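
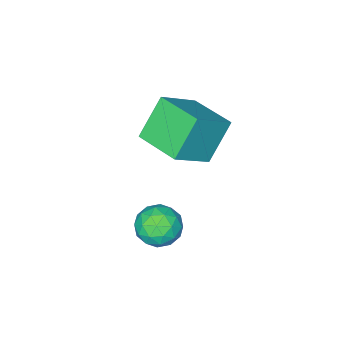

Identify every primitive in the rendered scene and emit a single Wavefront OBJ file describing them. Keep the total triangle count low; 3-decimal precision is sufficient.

v -1.436 -2.041 -3.357
v -2.655 -2.148 -1.725
v -1.456 0.026 -3.235
v -2.675 -0.082 -1.604
v 0.255 -2.098 -2.096
v -0.964 -2.206 -0.465
v 0.235 -0.032 -1.975
v -0.984 -0.139 -0.343
v 2.321 2.687 -3.146
v 3.097 2.639 -2.588
v 2.243 1.141 -3.172
v 3.019 1.093 -2.614
v 2.194 1.424 -2.26
v 2.243 2.38 -2.243
v 3.097 1.4 -3.517
v 3.146 2.356 -3.5
v 3.577 1.843 -2.817
v 3.018 1.858 -2.04
v 2.322 1.922 -3.72
v 1.763 1.937 -2.943
v 2.716 2.799 -2.864
v 2.624 0.981 -2.896
v 2.139 1.176 -2.687
v 2.595 1.148 -2.359
v 2.214 2.647 -2.662
v 2.67 2.618 -2.334
v 2.139 1.904 -2.141
v 2.67 1.162 -3.426
v 3.126 1.133 -3.098
v 2.745 2.632 -3.401
v 3.201 2.604 -3.073
v 3.201 1.876 -3.619
v 3.454 2.302 -2.671
v 3.408 1.394 -2.687
v 3.454 1.574 -3.217
v 3.483 2.136 -3.207
v 3.126 2.311 -2.214
v 3.08 1.402 -2.23
v 2.595 1.598 -2.022
v 2.623 2.159 -2.012
v 3.408 1.843 -2.349
v 2.26 2.378 -3.53
v 2.214 1.469 -3.546
v 2.717 1.621 -3.748
v 2.745 2.182 -3.738
v 1.932 2.386 -3.073
v 1.886 1.478 -3.089
v 1.857 1.644 -2.553
v 1.886 2.206 -2.543
v 1.932 1.937 -3.411
f 2 4 1
f 5 2 1
f 1 4 3
f 3 5 1
f 2 8 4
f 6 2 5
f 6 8 2
f 4 8 3
f 7 5 3
f 3 8 7
f 7 6 5
f 8 6 7
f 9 46 25
f 46 20 49
f 25 49 14
f 46 49 25
f 9 25 21
f 25 14 26
f 21 26 10
f 25 26 21
f 9 21 30
f 21 10 31
f 30 31 16
f 21 31 30
f 9 30 42
f 30 16 45
f 42 45 19
f 30 45 42
f 9 42 46
f 42 19 50
f 46 50 20
f 42 50 46
f 10 26 37
f 26 14 40
f 37 40 18
f 26 40 37
f 14 49 27
f 49 20 48
f 27 48 13
f 49 48 27
f 20 50 47
f 50 19 43
f 47 43 11
f 50 43 47
f 19 45 44
f 45 16 32
f 44 32 15
f 45 32 44
f 16 31 36
f 31 10 33
f 36 33 17
f 31 33 36
f 12 38 24
f 38 18 39
f 24 39 13
f 38 39 24
f 12 24 22
f 24 13 23
f 22 23 11
f 24 23 22
f 12 22 29
f 22 11 28
f 29 28 15
f 22 28 29
f 12 29 34
f 29 15 35
f 34 35 17
f 29 35 34
f 12 34 38
f 34 17 41
f 38 41 18
f 34 41 38
f 13 39 27
f 39 18 40
f 27 40 14
f 39 40 27
f 11 23 47
f 23 13 48
f 47 48 20
f 23 48 47
f 15 28 44
f 28 11 43
f 44 43 19
f 28 43 44
f 17 35 36
f 35 15 32
f 36 32 16
f 35 32 36
f 18 41 37
f 41 17 33
f 37 33 10
f 41 33 37



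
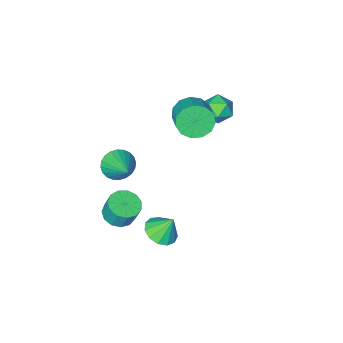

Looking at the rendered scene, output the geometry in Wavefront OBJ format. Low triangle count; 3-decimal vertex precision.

v -1.351 -1.339 3.317
v -0.904 -1.047 2.413
v -0.282 0.311 3.16
v -0.729 0.019 4.063
v -1.443 -0.803 2.418
v -0.821 0.555 3.165
v -1.953 -0.729 2.709
v -1.331 0.629 3.456
v -2.272 -0.849 3.193
v -1.65 0.509 3.94
v -2.298 -1.125 3.716
v -1.676 0.233 4.463
v -2.024 -1.468 4.112
v -1.402 -0.11 4.859
v -1.536 -1.771 4.256
v -0.914 -0.413 5.003
v -0.99 -1.936 4.101
v -0.367 -0.578 4.848
v -0.558 -1.912 3.697
v 0.064 -0.554 4.444
v -0.378 -1.706 3.173
v 0.244 -0.348 3.92
v -0.507 -1.383 2.694
v 0.115 -0.025 3.441
v 3.184 -1.227 1.382
v 3.973 -1.089 0.871
v 3.556 0.407 2.398
v 3.722 -0.906 0.668
v 3.39 -0.772 0.574
v 3.026 -0.707 0.603
v 2.686 -0.722 0.751
v 2.422 -0.813 0.994
v 2.274 -0.967 1.297
v 2.265 -1.161 1.613
v 2.395 -1.365 1.893
v 2.646 -1.548 2.096
v 2.978 -1.682 2.19
v 3.342 -1.747 2.162
v 3.682 -1.733 2.014
v 3.946 -1.642 1.77
v 4.094 -1.487 1.468
v 4.103 -1.294 1.152
v 2.24 1.419 -2.66
v 2.886 2.155 -2.685
v 1.76 1.881 -1.44
v 2.43 2.34 -2.934
v 1.913 2.233 -3.097
v 1.5 1.868 -3.121
v 1.322 1.36 -2.998
v 1.435 0.87 -2.769
v 1.804 0.555 -2.504
v 2.311 0.514 -2.29
v 2.795 0.761 -2.193
v 3.103 1.216 -2.244
v 3.137 1.736 -2.427
v -2.633 -0.747 2.232
v -2.039 -1.269 2.77
v -3.821 -1.171 3.13
v -3.227 -1.693 3.668
v -3.171 -0.738 3.683
v -2.438 -0.476 3.128
v -3.422 -1.964 2.772
v -2.689 -1.702 2.217
v -2.527 -2.021 3.104
v -2.372 -1.263 3.667
v -3.488 -1.177 2.233
v -3.333 -0.419 2.796
v 3.978 0.09 -1.261
v 4.755 -0.325 -1.031
v 4.639 0.136 0.19
v 3.862 0.55 -0.039
v 4.884 0.144 -1.195
v 4.768 0.604 0.026
v 4.725 0.595 -1.38
v 4.61 1.055 -0.159
v 4.329 0.886 -1.527
v 4.214 1.346 -0.306
v 3.822 0.924 -1.59
v 3.706 1.384 -0.369
v 3.364 0.697 -1.547
v 3.248 1.158 -0.326
v 3.101 0.278 -1.414
v 2.985 0.738 -0.193
v 3.116 -0.201 -1.232
v 3.001 0.259 -0.011
v 3.405 -0.588 -1.059
v 3.29 -0.128 0.162
v 3.876 -0.759 -0.95
v 3.76 -0.299 0.271
v 4.379 -0.661 -0.94
v 4.264 -0.201 0.282
f 2 1 5
f 2 5 3
f 3 5 6
f 3 6 4
f 5 1 7
f 5 7 6
f 6 7 8
f 6 8 4
f 7 1 9
f 7 9 8
f 8 9 10
f 8 10 4
f 9 1 11
f 9 11 10
f 10 11 12
f 10 12 4
f 11 1 13
f 11 13 12
f 12 13 14
f 12 14 4
f 13 1 15
f 13 15 14
f 14 15 16
f 14 16 4
f 15 1 17
f 15 17 16
f 16 17 18
f 16 18 4
f 17 1 19
f 17 19 18
f 18 19 20
f 18 20 4
f 19 1 21
f 19 21 20
f 20 21 22
f 20 22 4
f 21 1 23
f 21 23 22
f 22 23 24
f 22 24 4
f 23 1 2
f 23 2 24
f 24 2 3
f 24 3 4
f 26 25 28
f 26 28 27
f 28 25 29
f 28 29 27
f 29 25 30
f 29 30 27
f 30 25 31
f 30 31 27
f 31 25 32
f 31 32 27
f 32 25 33
f 32 33 27
f 33 25 34
f 33 34 27
f 34 25 35
f 34 35 27
f 35 25 36
f 35 36 27
f 36 25 37
f 36 37 27
f 37 25 38
f 37 38 27
f 38 25 39
f 38 39 27
f 39 25 40
f 39 40 27
f 40 25 41
f 40 41 27
f 41 25 42
f 41 42 27
f 42 25 26
f 42 26 27
f 44 43 46
f 44 46 45
f 46 43 47
f 46 47 45
f 47 43 48
f 47 48 45
f 48 43 49
f 48 49 45
f 49 43 50
f 49 50 45
f 50 43 51
f 50 51 45
f 51 43 52
f 51 52 45
f 52 43 53
f 52 53 45
f 53 43 54
f 53 54 45
f 54 43 55
f 54 55 45
f 55 43 44
f 55 44 45
f 56 67 61
f 56 61 57
f 56 57 63
f 56 63 66
f 56 66 67
f 57 61 65
f 61 67 60
f 67 66 58
f 66 63 62
f 63 57 64
f 59 65 60
f 59 60 58
f 59 58 62
f 59 62 64
f 59 64 65
f 60 65 61
f 58 60 67
f 62 58 66
f 64 62 63
f 65 64 57
f 69 68 72
f 69 72 70
f 70 72 73
f 70 73 71
f 72 68 74
f 72 74 73
f 73 74 75
f 73 75 71
f 74 68 76
f 74 76 75
f 75 76 77
f 75 77 71
f 76 68 78
f 76 78 77
f 77 78 79
f 77 79 71
f 78 68 80
f 78 80 79
f 79 80 81
f 79 81 71
f 80 68 82
f 80 82 81
f 81 82 83
f 81 83 71
f 82 68 84
f 82 84 83
f 83 84 85
f 83 85 71
f 84 68 86
f 84 86 85
f 85 86 87
f 85 87 71
f 86 68 88
f 86 88 87
f 87 88 89
f 87 89 71
f 88 68 90
f 88 90 89
f 89 90 91
f 89 91 71
f 90 68 69
f 90 69 91
f 91 69 70
f 91 70 71



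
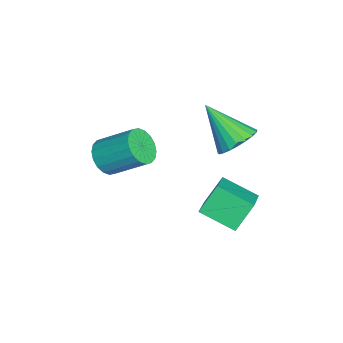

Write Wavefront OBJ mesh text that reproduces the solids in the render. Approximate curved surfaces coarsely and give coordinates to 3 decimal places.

v -0.784 0.256 1.102
v -0.226 -0.411 0.802
v -1.536 -1.036 2.578
v -0.009 -0.238 1.065
v 0.074 0.021 1.334
v 0.009 0.321 1.563
v -0.193 0.609 1.712
v -0.498 0.836 1.756
v -0.852 0.963 1.687
v -1.195 0.968 1.517
v -1.466 0.849 1.275
v -1.62 0.628 1.003
v -1.629 0.343 0.748
v -1.492 0.042 0.555
v -1.233 -0.221 0.456
v -0.896 -0.402 0.469
v -0.54 -0.469 0.592
v 1.633 1.186 0.126
v 1.206 -0.176 0.73
v 3.162 1.091 0.993
v 2.735 -0.271 1.597
v 2.185 0.551 -0.917
v 1.758 -0.811 -0.313
v 3.714 0.456 -0.05
v 3.287 -0.906 0.554
v 0.941 -4.522 1.354
v 1.269 -5.01 1.925
v 1.566 -3.627 2.937
v 1.239 -3.138 2.366
v 1.557 -4.922 1.72
v 1.854 -3.538 2.732
v 1.723 -4.754 1.441
v 2.021 -3.37 2.453
v 1.734 -4.54 1.146
v 2.032 -3.156 2.158
v 1.588 -4.323 0.891
v 1.886 -2.939 1.903
v 1.314 -4.145 0.729
v 1.612 -2.761 1.741
v 0.966 -4.042 0.69
v 1.264 -2.658 1.702
v 0.614 -4.033 0.783
v 0.911 -2.65 1.795
v 0.326 -4.122 0.988
v 0.623 -2.738 2
v 0.159 -4.29 1.267
v 0.457 -2.906 2.279
v 0.148 -4.504 1.562
v 0.446 -3.12 2.574
v 0.294 -4.721 1.817
v 0.592 -3.337 2.829
v 0.568 -4.899 1.979
v 0.866 -3.515 2.991
v 0.916 -5.002 2.018
v 1.214 -3.618 3.03
f 2 1 4
f 2 4 3
f 4 1 5
f 4 5 3
f 5 1 6
f 5 6 3
f 6 1 7
f 6 7 3
f 7 1 8
f 7 8 3
f 8 1 9
f 8 9 3
f 9 1 10
f 9 10 3
f 10 1 11
f 10 11 3
f 11 1 12
f 11 12 3
f 12 1 13
f 12 13 3
f 13 1 14
f 13 14 3
f 14 1 15
f 14 15 3
f 15 1 16
f 15 16 3
f 16 1 17
f 16 17 3
f 17 1 2
f 17 2 3
f 19 21 18
f 22 19 18
f 18 21 20
f 20 22 18
f 19 25 21
f 23 19 22
f 23 25 19
f 21 25 20
f 24 22 20
f 20 25 24
f 24 23 22
f 25 23 24
f 27 26 30
f 27 30 28
f 28 30 31
f 28 31 29
f 30 26 32
f 30 32 31
f 31 32 33
f 31 33 29
f 32 26 34
f 32 34 33
f 33 34 35
f 33 35 29
f 34 26 36
f 34 36 35
f 35 36 37
f 35 37 29
f 36 26 38
f 36 38 37
f 37 38 39
f 37 39 29
f 38 26 40
f 38 40 39
f 39 40 41
f 39 41 29
f 40 26 42
f 40 42 41
f 41 42 43
f 41 43 29
f 42 26 44
f 42 44 43
f 43 44 45
f 43 45 29
f 44 26 46
f 44 46 45
f 45 46 47
f 45 47 29
f 46 26 48
f 46 48 47
f 47 48 49
f 47 49 29
f 48 26 50
f 48 50 49
f 49 50 51
f 49 51 29
f 50 26 52
f 50 52 51
f 51 52 53
f 51 53 29
f 52 26 54
f 52 54 53
f 53 54 55
f 53 55 29
f 54 26 27
f 54 27 55
f 55 27 28
f 55 28 29



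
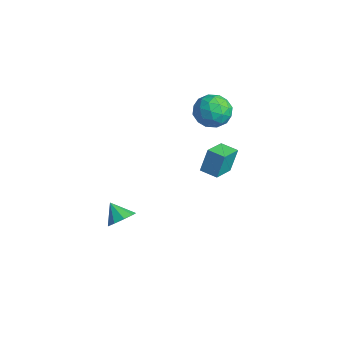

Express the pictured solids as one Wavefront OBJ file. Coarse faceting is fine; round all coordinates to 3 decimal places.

v -1.377 3.601 4.009
v -1.083 4.055 3.132
v -1.097 2.105 3.328
v -0.803 2.559 2.451
v -0.217 2.64 3.294
v -0.39 3.564 3.715
v -1.79 2.596 2.745
v -1.963 3.52 3.166
v -1.339 3.434 2.351
v -0.366 3.461 2.69
v -1.814 2.699 3.77
v -0.841 2.726 4.109
v -1.254 3.959 3.631
v -0.926 2.201 2.829
v -0.581 2.248 3.325
v -0.408 2.515 2.81
v -0.847 3.671 3.973
v -0.674 3.938 3.458
v -0.165 3.106 3.553
v -1.506 2.222 3.002
v -1.333 2.489 2.487
v -1.772 3.645 3.65
v -1.599 3.912 3.135
v -2.015 3.054 2.907
v -1.232 3.861 2.656
v -1.068 2.982 2.255
v -1.648 3.004 2.428
v -1.749 3.547 2.675
v -0.66 3.877 2.855
v -0.496 2.998 2.455
v -0.151 3.045 2.951
v -0.253 3.589 3.198
v -0.811 3.512 2.396
v -1.684 3.162 4.005
v -1.52 2.283 3.605
v -1.927 2.571 3.262
v -2.029 3.115 3.509
v -1.112 3.178 4.205
v -0.948 2.299 3.804
v -0.431 2.613 3.785
v -0.532 3.156 4.032
v -1.369 2.648 4.064
v 2.027 1.412 2.16
v 1.976 1.835 3.398
v 2.809 1.862 2.038
v 2.757 2.285 3.277
v 2.723 0.315 2.563
v 2.671 0.738 3.802
v 3.504 0.765 2.442
v 3.453 1.188 3.68
v 1.336 -3.04 -0.719
v 1.744 -2.66 -0.203
v 0.564 -3.24 0.039
v 1.42 -2.335 -0.448
v 1.057 -2.341 -0.82
v 0.824 -2.674 -1.144
v 0.831 -3.178 -1.27
v 1.074 -3.618 -1.137
v 1.44 -3.788 -0.809
v 1.757 -3.608 -0.439
v 1.877 -3.162 -0.199
f 1 38 17
f 38 12 41
f 17 41 6
f 38 41 17
f 1 17 13
f 17 6 18
f 13 18 2
f 17 18 13
f 1 13 22
f 13 2 23
f 22 23 8
f 13 23 22
f 1 22 34
f 22 8 37
f 34 37 11
f 22 37 34
f 1 34 38
f 34 11 42
f 38 42 12
f 34 42 38
f 2 18 29
f 18 6 32
f 29 32 10
f 18 32 29
f 6 41 19
f 41 12 40
f 19 40 5
f 41 40 19
f 12 42 39
f 42 11 35
f 39 35 3
f 42 35 39
f 11 37 36
f 37 8 24
f 36 24 7
f 37 24 36
f 8 23 28
f 23 2 25
f 28 25 9
f 23 25 28
f 4 30 16
f 30 10 31
f 16 31 5
f 30 31 16
f 4 16 14
f 16 5 15
f 14 15 3
f 16 15 14
f 4 14 21
f 14 3 20
f 21 20 7
f 14 20 21
f 4 21 26
f 21 7 27
f 26 27 9
f 21 27 26
f 4 26 30
f 26 9 33
f 30 33 10
f 26 33 30
f 5 31 19
f 31 10 32
f 19 32 6
f 31 32 19
f 3 15 39
f 15 5 40
f 39 40 12
f 15 40 39
f 7 20 36
f 20 3 35
f 36 35 11
f 20 35 36
f 9 27 28
f 27 7 24
f 28 24 8
f 27 24 28
f 10 33 29
f 33 9 25
f 29 25 2
f 33 25 29
f 44 46 43
f 47 44 43
f 43 46 45
f 45 47 43
f 44 50 46
f 48 44 47
f 48 50 44
f 46 50 45
f 49 47 45
f 45 50 49
f 49 48 47
f 50 48 49
f 52 51 54
f 52 54 53
f 54 51 55
f 54 55 53
f 55 51 56
f 55 56 53
f 56 51 57
f 56 57 53
f 57 51 58
f 57 58 53
f 58 51 59
f 58 59 53
f 59 51 60
f 59 60 53
f 60 51 61
f 60 61 53
f 61 51 52
f 61 52 53



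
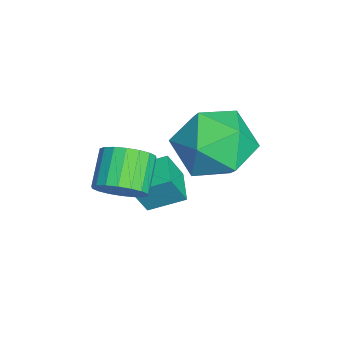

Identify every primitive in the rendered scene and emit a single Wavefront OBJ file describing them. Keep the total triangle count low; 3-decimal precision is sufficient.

v -0.613 -0.23 0.132
v -0.421 -0.615 1.023
v -0.611 0.725 0.543
v -0.419 0.34 1.435
v 0.299 -0.16 -0.035
v 0.491 -0.545 0.857
v 0.301 0.795 0.377
v 0.493 0.41 1.268
v 1.098 -0.798 1.464
v 1.442 -0.285 1.773
v 0.565 -0.09 2.425
v 0.222 -0.602 2.116
v 1.301 -0.142 1.54
v 0.424 0.053 2.192
v 1.12 -0.129 1.293
v 0.243 0.066 1.945
v 0.934 -0.249 1.079
v 0.057 -0.054 1.731
v 0.781 -0.477 0.942
v -0.095 -0.282 1.594
v 0.691 -0.768 0.908
v -0.186 -0.573 1.56
v 0.682 -1.066 0.984
v -0.195 -0.871 1.636
v 0.755 -1.31 1.155
v -0.122 -1.115 1.807
v 0.896 -1.453 1.388
v 0.019 -1.258 2.04
v 1.077 -1.466 1.635
v 0.2 -1.271 2.287
v 1.263 -1.346 1.849
v 0.386 -1.151 2.501
v 1.415 -1.118 1.986
v 0.539 -0.923 2.638
v 1.506 -0.827 2.02
v 0.629 -0.632 2.672
v 1.515 -0.529 1.944
v 0.638 -0.334 2.596
v -0.676 2.009 2.915
v 0.021 2.534 2.173
v 0.019 0.366 2.407
v 0.716 0.891 1.665
v 0.883 1.013 2.792
v 0.454 2.028 3.106
v -0.414 0.872 1.474
v -0.843 1.887 1.788
v 0.183 1.831 1.282
v 0.985 1.918 2.096
v -0.945 0.982 2.484
v -0.143 1.069 3.298
f 2 4 1
f 5 2 1
f 1 4 3
f 3 5 1
f 2 8 4
f 6 2 5
f 6 8 2
f 4 8 3
f 7 5 3
f 3 8 7
f 7 6 5
f 8 6 7
f 10 9 13
f 10 13 11
f 11 13 14
f 11 14 12
f 13 9 15
f 13 15 14
f 14 15 16
f 14 16 12
f 15 9 17
f 15 17 16
f 16 17 18
f 16 18 12
f 17 9 19
f 17 19 18
f 18 19 20
f 18 20 12
f 19 9 21
f 19 21 20
f 20 21 22
f 20 22 12
f 21 9 23
f 21 23 22
f 22 23 24
f 22 24 12
f 23 9 25
f 23 25 24
f 24 25 26
f 24 26 12
f 25 9 27
f 25 27 26
f 26 27 28
f 26 28 12
f 27 9 29
f 27 29 28
f 28 29 30
f 28 30 12
f 29 9 31
f 29 31 30
f 30 31 32
f 30 32 12
f 31 9 33
f 31 33 32
f 32 33 34
f 32 34 12
f 33 9 35
f 33 35 34
f 34 35 36
f 34 36 12
f 35 9 37
f 35 37 36
f 36 37 38
f 36 38 12
f 37 9 10
f 37 10 38
f 38 10 11
f 38 11 12
f 39 50 44
f 39 44 40
f 39 40 46
f 39 46 49
f 39 49 50
f 40 44 48
f 44 50 43
f 50 49 41
f 49 46 45
f 46 40 47
f 42 48 43
f 42 43 41
f 42 41 45
f 42 45 47
f 42 47 48
f 43 48 44
f 41 43 50
f 45 41 49
f 47 45 46
f 48 47 40



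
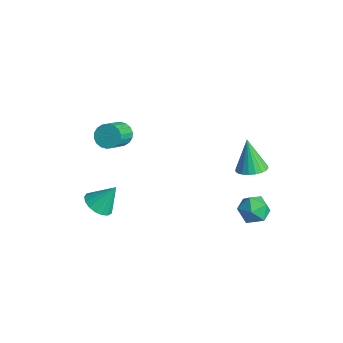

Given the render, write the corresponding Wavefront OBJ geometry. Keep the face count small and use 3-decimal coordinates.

v -0.715 -1.746 3.169
v -0.209 -1.804 2.765
v 0.38 -2.793 3.647
v -0.125 -2.734 4.051
v -0.124 -1.594 2.944
v 0.465 -2.583 3.826
v -0.156 -1.413 3.168
v 0.433 -2.402 4.05
v -0.299 -1.299 3.392
v 0.291 -2.288 4.274
v -0.524 -1.273 3.572
v 0.066 -2.261 4.454
v -0.786 -1.34 3.672
v -0.197 -2.329 4.554
v -1.035 -1.488 3.673
v -0.446 -2.477 4.554
v -1.22 -1.687 3.573
v -0.631 -2.676 4.455
v -1.305 -1.897 3.394
v -0.716 -2.886 4.276
v -1.273 -2.078 3.17
v -0.684 -3.067 4.052
v -1.131 -2.192 2.946
v -0.541 -3.181 3.828
v -0.906 -2.219 2.766
v -0.316 -3.207 3.648
v -0.643 -2.151 2.666
v -0.054 -3.14 3.548
v -0.394 -2.003 2.666
v 0.195 -2.992 3.547
v -1.515 -2.494 -2.51
v -0.751 -2.467 -2.745
v -1.185 -1.706 -1.35
v -0.908 -2.159 -2.91
v -1.205 -1.928 -2.983
v -1.572 -1.827 -2.947
v -1.927 -1.878 -2.811
v -2.187 -2.07 -2.606
v -2.293 -2.36 -2.379
v -2.221 -2.68 -2.182
v -1.987 -2.958 -2.06
v -1.645 -3.129 -2.041
v -1.274 -3.155 -2.129
v -0.957 -3.029 -2.305
v -0.769 -2.781 -2.527
v 2.536 3.621 -2.795
v 3.317 3.873 -2.531
v 2.683 2.427 -2.089
v 3.464 2.679 -1.825
v 2.759 3.079 -1.529
v 2.668 3.816 -1.966
v 3.332 2.484 -2.654
v 3.241 3.221 -3.091
v 3.809 3.171 -2.444
v 3.455 3.538 -1.749
v 2.545 2.762 -2.871
v 2.191 3.129 -2.176
v 2.983 2.97 0.968
v 3.615 3.326 1.196
v 2.317 3.15 2.532
v 3.438 3.566 1.093
v 3.182 3.704 0.968
v 2.892 3.715 0.844
v 2.617 3.597 0.74
v 2.406 3.371 0.676
v 2.295 3.075 0.663
v 2.302 2.762 0.702
v 2.427 2.484 0.787
v 2.649 2.291 0.903
v 2.928 2.215 1.031
v 3.216 2.27 1.147
v 3.465 2.446 1.233
v 3.63 2.712 1.272
v 3.683 3.023 1.259
f 2 1 5
f 2 5 3
f 3 5 6
f 3 6 4
f 5 1 7
f 5 7 6
f 6 7 8
f 6 8 4
f 7 1 9
f 7 9 8
f 8 9 10
f 8 10 4
f 9 1 11
f 9 11 10
f 10 11 12
f 10 12 4
f 11 1 13
f 11 13 12
f 12 13 14
f 12 14 4
f 13 1 15
f 13 15 14
f 14 15 16
f 14 16 4
f 15 1 17
f 15 17 16
f 16 17 18
f 16 18 4
f 17 1 19
f 17 19 18
f 18 19 20
f 18 20 4
f 19 1 21
f 19 21 20
f 20 21 22
f 20 22 4
f 21 1 23
f 21 23 22
f 22 23 24
f 22 24 4
f 23 1 25
f 23 25 24
f 24 25 26
f 24 26 4
f 25 1 27
f 25 27 26
f 26 27 28
f 26 28 4
f 27 1 29
f 27 29 28
f 28 29 30
f 28 30 4
f 29 1 2
f 29 2 30
f 30 2 3
f 30 3 4
f 32 31 34
f 32 34 33
f 34 31 35
f 34 35 33
f 35 31 36
f 35 36 33
f 36 31 37
f 36 37 33
f 37 31 38
f 37 38 33
f 38 31 39
f 38 39 33
f 39 31 40
f 39 40 33
f 40 31 41
f 40 41 33
f 41 31 42
f 41 42 33
f 42 31 43
f 42 43 33
f 43 31 44
f 43 44 33
f 44 31 45
f 44 45 33
f 45 31 32
f 45 32 33
f 46 57 51
f 46 51 47
f 46 47 53
f 46 53 56
f 46 56 57
f 47 51 55
f 51 57 50
f 57 56 48
f 56 53 52
f 53 47 54
f 49 55 50
f 49 50 48
f 49 48 52
f 49 52 54
f 49 54 55
f 50 55 51
f 48 50 57
f 52 48 56
f 54 52 53
f 55 54 47
f 59 58 61
f 59 61 60
f 61 58 62
f 61 62 60
f 62 58 63
f 62 63 60
f 63 58 64
f 63 64 60
f 64 58 65
f 64 65 60
f 65 58 66
f 65 66 60
f 66 58 67
f 66 67 60
f 67 58 68
f 67 68 60
f 68 58 69
f 68 69 60
f 69 58 70
f 69 70 60
f 70 58 71
f 70 71 60
f 71 58 72
f 71 72 60
f 72 58 73
f 72 73 60
f 73 58 74
f 73 74 60
f 74 58 59
f 74 59 60



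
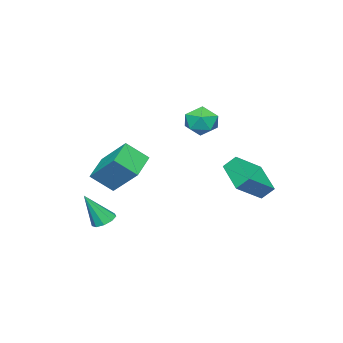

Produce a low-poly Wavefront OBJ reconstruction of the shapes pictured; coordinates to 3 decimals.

v -1.631 -0.189 2.524
v -0.717 -0.58 2.624
v -2.063 -1.44 1.596
v -1.149 -1.831 1.696
v -1.768 -1.799 2.48
v -1.501 -1.026 3.053
v -1.279 -0.994 1.167
v -1.012 -0.221 1.74
v -0.5 -1.077 1.786
v -0.802 -1.575 2.597
v -1.978 -0.445 1.623
v -2.28 -0.943 2.434
v 3.627 -3.239 -3.525
v 4.26 -3.236 -3.773
v 4.293 -3.921 -1.835
v 4.166 -2.827 -3.571
v 3.82 -2.612 -3.348
v 3.383 -2.69 -3.207
v 3.061 -3.025 -3.216
v 3.004 -3.461 -3.369
v 3.238 -3.793 -3.595
v 3.655 -3.866 -3.788
v 4.059 -3.646 -3.859
v -2.654 0.924 -1.612
v -1.166 0.415 -0.601
v -2.916 1.504 -0.933
v -1.428 0.994 0.078
v -1.572 2.406 -2.458
v -0.084 1.896 -1.447
v -1.834 2.985 -1.779
v -0.346 2.476 -0.768
v 1.298 -5.131 -0.532
v 1.462 -3.522 0.915
v 0.637 -4.194 -1.499
v 0.801 -2.585 -0.053
v 2.819 -4.715 -1.167
v 2.983 -3.106 0.279
v 2.158 -3.778 -2.135
v 2.322 -2.169 -0.688
f 1 12 6
f 1 6 2
f 1 2 8
f 1 8 11
f 1 11 12
f 2 6 10
f 6 12 5
f 12 11 3
f 11 8 7
f 8 2 9
f 4 10 5
f 4 5 3
f 4 3 7
f 4 7 9
f 4 9 10
f 5 10 6
f 3 5 12
f 7 3 11
f 9 7 8
f 10 9 2
f 14 13 16
f 14 16 15
f 16 13 17
f 16 17 15
f 17 13 18
f 17 18 15
f 18 13 19
f 18 19 15
f 19 13 20
f 19 20 15
f 20 13 21
f 20 21 15
f 21 13 22
f 21 22 15
f 22 13 23
f 22 23 15
f 23 13 14
f 23 14 15
f 25 27 24
f 28 25 24
f 24 27 26
f 26 28 24
f 25 31 27
f 29 25 28
f 29 31 25
f 27 31 26
f 30 28 26
f 26 31 30
f 30 29 28
f 31 29 30
f 33 35 32
f 36 33 32
f 32 35 34
f 34 36 32
f 33 39 35
f 37 33 36
f 37 39 33
f 35 39 34
f 38 36 34
f 34 39 38
f 38 37 36
f 39 37 38



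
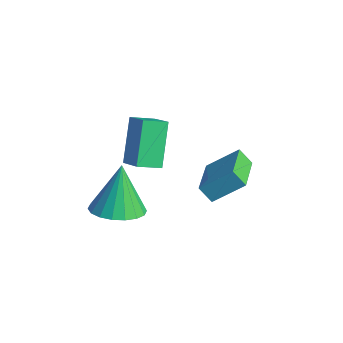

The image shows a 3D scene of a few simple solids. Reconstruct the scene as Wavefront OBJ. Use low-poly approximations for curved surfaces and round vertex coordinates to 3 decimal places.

v -3.991 1.554 2.74
v -4.242 0.652 3.061
v -2.915 1.479 3.371
v -3.166 0.577 3.692
v -3.114 0.743 1.148
v -3.365 -0.159 1.469
v -2.038 0.668 1.779
v -2.289 -0.234 2.1
v -1.614 1.947 0.324
v -0.989 2.987 1.272
v -3.082 3.22 -0.106
v -2.458 4.26 0.843
v -1.182 2.24 -0.283
v -0.558 3.28 0.666
v -2.651 3.513 -0.712
v -2.026 4.553 0.236
v -3.357 -0.454 -1.135
v -2.354 -0.707 -0.825
v -3.843 0.054 0.855
v -2.317 -0.24 -0.935
v -2.487 0.184 -1.085
v -2.828 0.482 -1.244
v -3.275 0.594 -1.382
v -3.738 0.499 -1.471
v -4.125 0.215 -1.493
v -4.36 -0.201 -1.445
v -4.396 -0.667 -1.334
v -4.227 -1.092 -1.185
v -3.885 -1.389 -1.025
v -3.439 -1.502 -0.887
v -2.976 -1.407 -0.798
v -2.589 -1.123 -0.776
f 2 4 1
f 5 2 1
f 1 4 3
f 3 5 1
f 2 8 4
f 6 2 5
f 6 8 2
f 4 8 3
f 7 5 3
f 3 8 7
f 7 6 5
f 8 6 7
f 10 12 9
f 13 10 9
f 9 12 11
f 11 13 9
f 10 16 12
f 14 10 13
f 14 16 10
f 12 16 11
f 15 13 11
f 11 16 15
f 15 14 13
f 16 14 15
f 18 17 20
f 18 20 19
f 20 17 21
f 20 21 19
f 21 17 22
f 21 22 19
f 22 17 23
f 22 23 19
f 23 17 24
f 23 24 19
f 24 17 25
f 24 25 19
f 25 17 26
f 25 26 19
f 26 17 27
f 26 27 19
f 27 17 28
f 27 28 19
f 28 17 29
f 28 29 19
f 29 17 30
f 29 30 19
f 30 17 31
f 30 31 19
f 31 17 32
f 31 32 19
f 32 17 18
f 32 18 19



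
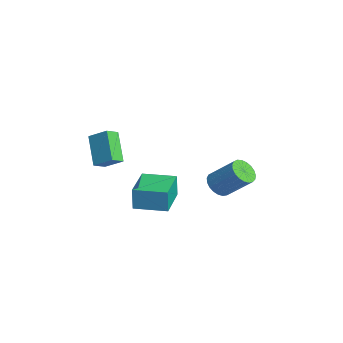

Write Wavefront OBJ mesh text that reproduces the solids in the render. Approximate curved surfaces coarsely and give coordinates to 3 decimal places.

v -2.396 2.483 -2.841
v -1.868 2.787 -3.435
v -0.897 3.88 -2.012
v -1.424 3.577 -1.419
v -2.129 3.025 -3.439
v -1.158 4.118 -2.017
v -2.436 3.17 -3.341
v -1.465 4.263 -1.919
v -2.736 3.196 -3.156
v -1.765 4.289 -1.734
v -2.978 3.099 -2.916
v -2.006 4.192 -1.494
v -3.118 2.895 -2.664
v -2.146 3.988 -1.242
v -3.134 2.62 -2.442
v -2.162 3.713 -1.02
v -3.022 2.322 -2.289
v -2.05 3.415 -0.867
v -2.802 2.051 -2.232
v -1.83 3.145 -0.81
v -2.511 1.856 -2.28
v -1.54 2.949 -0.858
v -2.201 1.768 -2.425
v -1.229 2.862 -1.003
v -1.924 1.805 -2.642
v -0.953 2.898 -1.22
v -1.729 1.959 -2.893
v -0.758 3.052 -1.471
v -1.649 2.203 -3.136
v -0.678 3.296 -1.713
v -1.699 2.496 -3.327
v -0.727 3.589 -1.905
v -2.355 -3.839 -0.195
v -2.012 -4.552 0.234
v -3.785 -3.697 1.182
v -3.441 -4.409 1.612
v -1.599 -3.051 0.508
v -1.255 -3.763 0.938
v -3.028 -2.908 1.886
v -2.685 -3.621 2.315
v -0.653 -2.855 -2.576
v -0.719 -2.864 -1.198
v -2.525 -1.741 -2.659
v -2.591 -1.749 -1.281
v 0.311 -1.231 -2.519
v 0.245 -1.239 -1.141
v -1.561 -0.116 -2.602
v -1.627 -0.125 -1.224
f 2 1 5
f 2 5 3
f 3 5 6
f 3 6 4
f 5 1 7
f 5 7 6
f 6 7 8
f 6 8 4
f 7 1 9
f 7 9 8
f 8 9 10
f 8 10 4
f 9 1 11
f 9 11 10
f 10 11 12
f 10 12 4
f 11 1 13
f 11 13 12
f 12 13 14
f 12 14 4
f 13 1 15
f 13 15 14
f 14 15 16
f 14 16 4
f 15 1 17
f 15 17 16
f 16 17 18
f 16 18 4
f 17 1 19
f 17 19 18
f 18 19 20
f 18 20 4
f 19 1 21
f 19 21 20
f 20 21 22
f 20 22 4
f 21 1 23
f 21 23 22
f 22 23 24
f 22 24 4
f 23 1 25
f 23 25 24
f 24 25 26
f 24 26 4
f 25 1 27
f 25 27 26
f 26 27 28
f 26 28 4
f 27 1 29
f 27 29 28
f 28 29 30
f 28 30 4
f 29 1 31
f 29 31 30
f 30 31 32
f 30 32 4
f 31 1 2
f 31 2 32
f 32 2 3
f 32 3 4
f 34 36 33
f 37 34 33
f 33 36 35
f 35 37 33
f 34 40 36
f 38 34 37
f 38 40 34
f 36 40 35
f 39 37 35
f 35 40 39
f 39 38 37
f 40 38 39
f 42 44 41
f 45 42 41
f 41 44 43
f 43 45 41
f 42 48 44
f 46 42 45
f 46 48 42
f 44 48 43
f 47 45 43
f 43 48 47
f 47 46 45
f 48 46 47



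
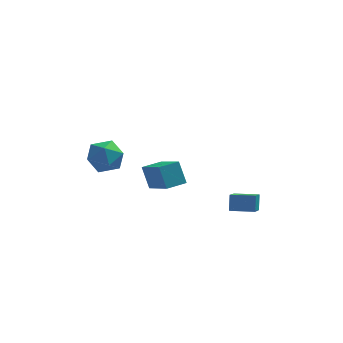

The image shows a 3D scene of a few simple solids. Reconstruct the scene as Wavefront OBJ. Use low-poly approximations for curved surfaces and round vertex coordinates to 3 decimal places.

v 3.281 -1.008 -2.159
v 3.103 -2.745 -1.086
v 3.292 -0.515 -1.359
v 3.114 -2.252 -0.286
v 4.526 -1.108 -2.114
v 4.348 -2.845 -1.041
v 4.537 -0.615 -1.314
v 4.359 -2.352 -0.241
v -1.025 1.869 -2.709
v -1.438 2.412 -1.509
v -0.074 2.496 -2.665
v -0.487 3.039 -1.465
v -0.053 0.321 -1.675
v -0.466 0.864 -0.475
v 0.898 0.948 -1.631
v 0.485 1.491 -0.431
v -3.024 -2.006 2.698
v -2.472 -2.421 3.463
v -3.048 -3.479 1.917
v -2.496 -3.894 2.682
v -3.471 -3.605 2.847
v -3.457 -2.695 3.33
v -2.063 -3.205 2.05
v -2.049 -2.295 2.533
v -1.879 -3.162 3.063
v -2.749 -3.409 3.556
v -2.771 -2.491 1.824
v -3.641 -2.738 2.317
f 2 4 1
f 5 2 1
f 1 4 3
f 3 5 1
f 2 8 4
f 6 2 5
f 6 8 2
f 4 8 3
f 7 5 3
f 3 8 7
f 7 6 5
f 8 6 7
f 10 12 9
f 13 10 9
f 9 12 11
f 11 13 9
f 10 16 12
f 14 10 13
f 14 16 10
f 12 16 11
f 15 13 11
f 11 16 15
f 15 14 13
f 16 14 15
f 17 28 22
f 17 22 18
f 17 18 24
f 17 24 27
f 17 27 28
f 18 22 26
f 22 28 21
f 28 27 19
f 27 24 23
f 24 18 25
f 20 26 21
f 20 21 19
f 20 19 23
f 20 23 25
f 20 25 26
f 21 26 22
f 19 21 28
f 23 19 27
f 25 23 24
f 26 25 18



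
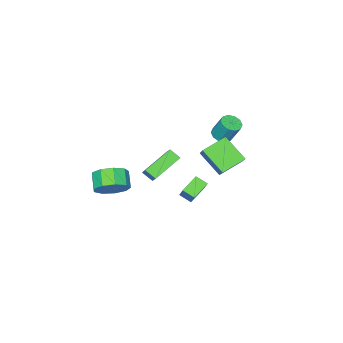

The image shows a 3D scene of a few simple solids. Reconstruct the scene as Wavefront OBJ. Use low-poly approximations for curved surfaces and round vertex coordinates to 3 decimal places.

v -1.046 1.186 2.273
v -0.575 0.787 2.508
v -0.643 1.456 3.781
v -1.114 1.854 3.547
v -0.394 1.115 2.345
v -0.462 1.783 3.619
v -0.462 1.469 2.156
v -0.53 2.138 3.429
v -0.753 1.716 2.011
v -0.821 2.384 3.284
v -1.156 1.759 1.966
v -1.224 2.428 3.24
v -1.517 1.584 2.039
v -1.585 2.253 3.312
v -1.698 1.257 2.201
v -1.766 1.925 3.475
v -1.63 0.902 2.391
v -1.698 1.571 3.664
v -1.339 0.656 2.536
v -1.407 1.324 3.809
v -0.936 0.612 2.58
v -1.004 1.281 3.854
v 2.052 -2.124 -0.952
v 0.176 -1.927 -0.076
v 1.896 -1.467 -1.435
v 0.02 -1.27 -0.559
v 2.46 -1.49 -0.221
v 0.584 -1.293 0.655
v 2.304 -0.833 -0.704
v 0.428 -0.636 0.172
v -1.282 -1.209 -3.112
v -0.916 -0.619 -2.195
v -1.484 -0.48 -3.5
v -1.118 0.11 -2.583
v -0.062 -1.15 -3.637
v 0.304 -0.56 -2.72
v -0.264 -0.421 -4.025
v 0.102 0.169 -3.108
v -0.124 2.022 2.694
v 0.82 3.052 3.936
v -0.155 3.45 1.534
v 0.789 4.48 2.776
v 1.231 1.54 2.064
v 2.175 2.57 3.306
v 1.2 2.968 0.904
v 2.144 3.998 2.146
v 3.189 -3.473 -2.458
v 3.991 -3.436 -1.706
v 3.353 -4.19 -0.989
v 2.551 -4.227 -1.742
v 3.49 -2.889 -1.576
v 2.853 -3.643 -0.859
v 2.849 -2.616 -1.859
v 2.211 -3.369 -1.142
v 2.367 -2.743 -2.422
v 1.729 -3.497 -1.705
v 2.269 -3.212 -3.002
v 1.631 -3.966 -2.286
v 2.602 -3.803 -3.328
v 1.964 -4.557 -2.611
v 3.209 -4.24 -3.247
v 2.572 -4.994 -2.53
v 3.807 -4.318 -2.797
v 3.169 -5.071 -2.08
v 4.116 -4 -2.188
v 3.478 -4.754 -1.471
f 2 1 5
f 2 5 3
f 3 5 6
f 3 6 4
f 5 1 7
f 5 7 6
f 6 7 8
f 6 8 4
f 7 1 9
f 7 9 8
f 8 9 10
f 8 10 4
f 9 1 11
f 9 11 10
f 10 11 12
f 10 12 4
f 11 1 13
f 11 13 12
f 12 13 14
f 12 14 4
f 13 1 15
f 13 15 14
f 14 15 16
f 14 16 4
f 15 1 17
f 15 17 16
f 16 17 18
f 16 18 4
f 17 1 19
f 17 19 18
f 18 19 20
f 18 20 4
f 19 1 21
f 19 21 20
f 20 21 22
f 20 22 4
f 21 1 2
f 21 2 22
f 22 2 3
f 22 3 4
f 24 26 23
f 27 24 23
f 23 26 25
f 25 27 23
f 24 30 26
f 28 24 27
f 28 30 24
f 26 30 25
f 29 27 25
f 25 30 29
f 29 28 27
f 30 28 29
f 32 34 31
f 35 32 31
f 31 34 33
f 33 35 31
f 32 38 34
f 36 32 35
f 36 38 32
f 34 38 33
f 37 35 33
f 33 38 37
f 37 36 35
f 38 36 37
f 40 42 39
f 43 40 39
f 39 42 41
f 41 43 39
f 40 46 42
f 44 40 43
f 44 46 40
f 42 46 41
f 45 43 41
f 41 46 45
f 45 44 43
f 46 44 45
f 48 47 51
f 48 51 49
f 49 51 52
f 49 52 50
f 51 47 53
f 51 53 52
f 52 53 54
f 52 54 50
f 53 47 55
f 53 55 54
f 54 55 56
f 54 56 50
f 55 47 57
f 55 57 56
f 56 57 58
f 56 58 50
f 57 47 59
f 57 59 58
f 58 59 60
f 58 60 50
f 59 47 61
f 59 61 60
f 60 61 62
f 60 62 50
f 61 47 63
f 61 63 62
f 62 63 64
f 62 64 50
f 63 47 65
f 63 65 64
f 64 65 66
f 64 66 50
f 65 47 48
f 65 48 66
f 66 48 49
f 66 49 50



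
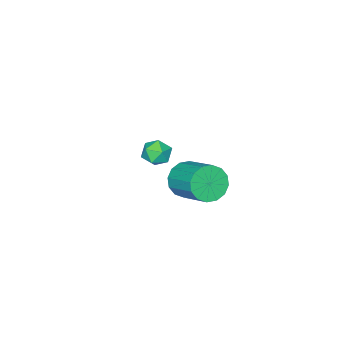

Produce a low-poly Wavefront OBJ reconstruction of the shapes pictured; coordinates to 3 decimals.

v 2.2 1.753 3.038
v 2.697 1.965 2.539
v 2.703 0.675 3.081
v 3.2 0.887 2.582
v 3.215 1.172 3.26
v 2.904 1.838 3.234
v 2.496 0.802 2.386
v 2.185 1.468 2.36
v 2.88 1.377 2.136
v 3.325 1.606 2.676
v 2.075 1.034 2.944
v 2.52 1.263 3.484
v -1.723 -0.9 -3.006
v -0.891 -1.324 -2.62
v -0.445 0.437 -1.648
v -1.277 0.86 -2.034
v -0.738 -1.113 -3.073
v -0.292 0.648 -2.101
v -0.848 -0.845 -3.508
v -0.403 0.916 -2.536
v -1.193 -0.591 -3.809
v -0.747 1.169 -2.837
v -1.68 -0.421 -3.894
v -1.234 1.34 -2.922
v -2.178 -0.379 -3.741
v -1.733 1.382 -2.77
v -2.555 -0.477 -3.392
v -2.109 1.284 -2.42
v -2.708 -0.688 -2.939
v -2.262 1.073 -1.967
v -2.597 -0.956 -2.504
v -2.152 0.805 -1.532
v -2.253 -1.209 -2.203
v -1.807 0.551 -1.231
v -1.766 -1.38 -2.118
v -1.32 0.381 -1.146
v -1.267 -1.422 -2.27
v -0.822 0.339 -1.299
f 1 12 6
f 1 6 2
f 1 2 8
f 1 8 11
f 1 11 12
f 2 6 10
f 6 12 5
f 12 11 3
f 11 8 7
f 8 2 9
f 4 10 5
f 4 5 3
f 4 3 7
f 4 7 9
f 4 9 10
f 5 10 6
f 3 5 12
f 7 3 11
f 9 7 8
f 10 9 2
f 14 13 17
f 14 17 15
f 15 17 18
f 15 18 16
f 17 13 19
f 17 19 18
f 18 19 20
f 18 20 16
f 19 13 21
f 19 21 20
f 20 21 22
f 20 22 16
f 21 13 23
f 21 23 22
f 22 23 24
f 22 24 16
f 23 13 25
f 23 25 24
f 24 25 26
f 24 26 16
f 25 13 27
f 25 27 26
f 26 27 28
f 26 28 16
f 27 13 29
f 27 29 28
f 28 29 30
f 28 30 16
f 29 13 31
f 29 31 30
f 30 31 32
f 30 32 16
f 31 13 33
f 31 33 32
f 32 33 34
f 32 34 16
f 33 13 35
f 33 35 34
f 34 35 36
f 34 36 16
f 35 13 37
f 35 37 36
f 36 37 38
f 36 38 16
f 37 13 14
f 37 14 38
f 38 14 15
f 38 15 16



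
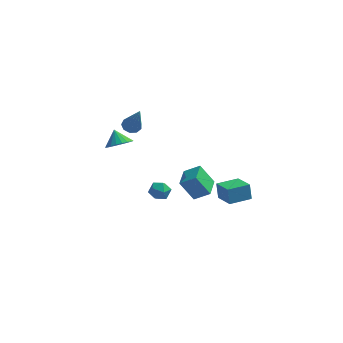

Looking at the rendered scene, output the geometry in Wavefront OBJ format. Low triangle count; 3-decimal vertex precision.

v 3.813 -3.563 -0.088
v 3.661 -3.312 0.878
v 3.035 -2.532 -0.479
v 2.883 -2.28 0.487
v 4.897 -2.76 -0.127
v 4.745 -2.508 0.839
v 4.119 -1.728 -0.518
v 3.967 -1.477 0.448
v -2.915 3.225 0.624
v -2.545 2.841 0.327
v -2.245 2.395 2.536
v -2.343 3.197 0.411
v -2.41 3.566 0.595
v -2.712 3.775 0.792
v -3.109 3.728 0.91
v -3.415 3.445 0.894
v -3.487 3.059 0.752
v -3.291 2.751 0.55
v -2.919 2.665 0.382
v 0.559 -0.647 -1.074
v 1.488 -0.653 -0.467
v 0.571 0.723 -1.077
v 1.5 0.717 -0.47
v 1.38 -0.657 -2.33
v 2.309 -0.663 -1.723
v 1.392 0.713 -2.333
v 2.321 0.707 -1.726
v -1.13 1.143 -3.2
v -0.45 0.99 -3.359
v -1.15 0.27 -2.441
v -0.47 0.117 -2.6
v -0.628 0.719 -2.248
v -0.616 1.258 -2.717
v -0.984 0.002 -3.083
v -0.972 0.541 -3.552
v -0.36 0.284 -3.286
v -0.14 0.728 -2.77
v -1.46 0.532 -3.03
v -1.24 0.976 -2.514
v -3.748 3.65 -1.46
v -3.185 3.293 -0.916
v -4.172 4.23 -0.64
v -3.007 3.582 -1.029
v -2.957 3.883 -1.216
v -3.044 4.143 -1.446
v -3.253 4.318 -1.677
v -3.547 4.377 -1.872
v -3.876 4.311 -1.994
v -4.183 4.13 -2.025
v -4.415 3.866 -1.958
v -4.532 3.565 -1.804
v -4.513 3.278 -1.591
v -4.362 3.056 -1.356
v -4.104 2.936 -1.138
v -3.786 2.94 -0.976
v -3.46 3.066 -0.898
f 2 4 1
f 5 2 1
f 1 4 3
f 3 5 1
f 2 8 4
f 6 2 5
f 6 8 2
f 4 8 3
f 7 5 3
f 3 8 7
f 7 6 5
f 8 6 7
f 10 9 12
f 10 12 11
f 12 9 13
f 12 13 11
f 13 9 14
f 13 14 11
f 14 9 15
f 14 15 11
f 15 9 16
f 15 16 11
f 16 9 17
f 16 17 11
f 17 9 18
f 17 18 11
f 18 9 19
f 18 19 11
f 19 9 10
f 19 10 11
f 21 23 20
f 24 21 20
f 20 23 22
f 22 24 20
f 21 27 23
f 25 21 24
f 25 27 21
f 23 27 22
f 26 24 22
f 22 27 26
f 26 25 24
f 27 25 26
f 28 39 33
f 28 33 29
f 28 29 35
f 28 35 38
f 28 38 39
f 29 33 37
f 33 39 32
f 39 38 30
f 38 35 34
f 35 29 36
f 31 37 32
f 31 32 30
f 31 30 34
f 31 34 36
f 31 36 37
f 32 37 33
f 30 32 39
f 34 30 38
f 36 34 35
f 37 36 29
f 41 40 43
f 41 43 42
f 43 40 44
f 43 44 42
f 44 40 45
f 44 45 42
f 45 40 46
f 45 46 42
f 46 40 47
f 46 47 42
f 47 40 48
f 47 48 42
f 48 40 49
f 48 49 42
f 49 40 50
f 49 50 42
f 50 40 51
f 50 51 42
f 51 40 52
f 51 52 42
f 52 40 53
f 52 53 42
f 53 40 54
f 53 54 42
f 54 40 55
f 54 55 42
f 55 40 56
f 55 56 42
f 56 40 41
f 56 41 42



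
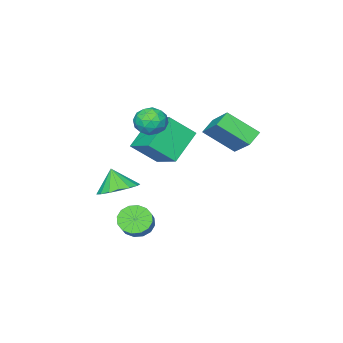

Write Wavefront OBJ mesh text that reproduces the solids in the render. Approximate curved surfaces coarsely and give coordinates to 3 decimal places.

v -2.329 -1.295 -0.506
v -3.073 -1.388 -0.044
v -1.776 0.142 0.674
v -2.519 0.049 1.136
v -1.501 -2.509 0.584
v -2.244 -2.602 1.046
v -0.947 -1.072 1.764
v -1.691 -1.165 2.226
v 1.502 -2.048 2.455
v 1.902 -2.314 1.803
v 0.898 -3.206 2.557
v 1.298 -3.472 1.905
v 1.696 -3.336 2.596
v 2.069 -2.62 2.534
v 0.731 -2.9 1.826
v 1.104 -2.184 1.764
v 1.425 -2.84 1.415
v 2.022 -3.109 1.891
v 0.778 -2.411 2.469
v 1.375 -2.68 2.945
v 1.755 -2.079 2.12
v 1.045 -3.441 2.24
v 1.279 -3.361 2.646
v 1.514 -3.517 2.263
v 1.853 -2.259 2.55
v 2.088 -2.415 2.167
v 1.968 -3.016 2.633
v 0.712 -3.105 2.193
v 0.947 -3.261 1.81
v 1.286 -2.003 2.097
v 1.521 -2.159 1.714
v 0.832 -2.504 1.727
v 1.71 -2.545 1.509
v 1.355 -3.226 1.568
v 1.021 -2.889 1.522
v 1.241 -2.469 1.485
v 2.061 -2.703 1.788
v 1.706 -3.384 1.848
v 1.94 -3.304 2.255
v 2.159 -2.883 2.218
v 1.78 -3.013 1.56
v 1.094 -2.136 2.512
v 0.739 -2.817 2.572
v 0.641 -2.637 2.142
v 0.86 -2.216 2.105
v 1.445 -2.294 2.792
v 1.09 -2.975 2.851
v 1.559 -3.051 2.875
v 1.779 -2.631 2.838
v 1.02 -2.507 2.8
v 2.322 -2.673 -3.805
v 2.772 -2.415 -4.401
v 3.409 -1.889 -3.69
v 2.958 -2.147 -3.095
v 2.484 -2.129 -4.354
v 3.121 -1.602 -3.643
v 2.152 -1.988 -4.161
v 2.789 -1.462 -3.45
v 1.866 -2.031 -3.872
v 2.503 -1.505 -3.161
v 1.701 -2.246 -3.566
v 2.338 -1.72 -2.855
v 1.703 -2.576 -3.324
v 2.34 -2.05 -2.613
v 1.871 -2.931 -3.21
v 2.508 -2.405 -2.499
v 2.159 -3.218 -3.257
v 2.796 -2.691 -2.546
v 2.491 -3.358 -3.45
v 3.128 -2.832 -2.739
v 2.777 -3.315 -3.739
v 3.414 -2.789 -3.028
v 2.942 -3.1 -4.045
v 3.579 -2.574 -3.334
v 2.94 -2.77 -4.287
v 3.577 -2.244 -3.576
v -0.063 -4.326 1.296
v 0.306 -2.737 2.059
v -1.008 -3.601 0.243
v -0.639 -2.012 1.005
v 1.399 -4.108 0.135
v 1.768 -2.519 0.897
v 0.454 -3.383 -0.919
v 0.823 -1.794 -0.156
v 3.129 -3.001 -1.488
v 3.999 -2.612 -1.221
v 3.051 -3.539 -0.452
v 3.682 -2.29 -1.077
v 3.239 -2.131 -1.028
v 2.77 -2.171 -1.084
v 2.383 -2.402 -1.232
v 2.167 -2.769 -1.439
v 2.172 -3.19 -1.657
v 2.395 -3.567 -1.837
v 2.787 -3.815 -1.936
v 3.257 -3.876 -1.933
v 3.697 -3.737 -1.828
v 4.007 -3.429 -1.645
v 4.116 -3.023 -1.426
f 2 4 1
f 5 2 1
f 1 4 3
f 3 5 1
f 2 8 4
f 6 2 5
f 6 8 2
f 4 8 3
f 7 5 3
f 3 8 7
f 7 6 5
f 8 6 7
f 9 46 25
f 46 20 49
f 25 49 14
f 46 49 25
f 9 25 21
f 25 14 26
f 21 26 10
f 25 26 21
f 9 21 30
f 21 10 31
f 30 31 16
f 21 31 30
f 9 30 42
f 30 16 45
f 42 45 19
f 30 45 42
f 9 42 46
f 42 19 50
f 46 50 20
f 42 50 46
f 10 26 37
f 26 14 40
f 37 40 18
f 26 40 37
f 14 49 27
f 49 20 48
f 27 48 13
f 49 48 27
f 20 50 47
f 50 19 43
f 47 43 11
f 50 43 47
f 19 45 44
f 45 16 32
f 44 32 15
f 45 32 44
f 16 31 36
f 31 10 33
f 36 33 17
f 31 33 36
f 12 38 24
f 38 18 39
f 24 39 13
f 38 39 24
f 12 24 22
f 24 13 23
f 22 23 11
f 24 23 22
f 12 22 29
f 22 11 28
f 29 28 15
f 22 28 29
f 12 29 34
f 29 15 35
f 34 35 17
f 29 35 34
f 12 34 38
f 34 17 41
f 38 41 18
f 34 41 38
f 13 39 27
f 39 18 40
f 27 40 14
f 39 40 27
f 11 23 47
f 23 13 48
f 47 48 20
f 23 48 47
f 15 28 44
f 28 11 43
f 44 43 19
f 28 43 44
f 17 35 36
f 35 15 32
f 36 32 16
f 35 32 36
f 18 41 37
f 41 17 33
f 37 33 10
f 41 33 37
f 52 51 55
f 52 55 53
f 53 55 56
f 53 56 54
f 55 51 57
f 55 57 56
f 56 57 58
f 56 58 54
f 57 51 59
f 57 59 58
f 58 59 60
f 58 60 54
f 59 51 61
f 59 61 60
f 60 61 62
f 60 62 54
f 61 51 63
f 61 63 62
f 62 63 64
f 62 64 54
f 63 51 65
f 63 65 64
f 64 65 66
f 64 66 54
f 65 51 67
f 65 67 66
f 66 67 68
f 66 68 54
f 67 51 69
f 67 69 68
f 68 69 70
f 68 70 54
f 69 51 71
f 69 71 70
f 70 71 72
f 70 72 54
f 71 51 73
f 71 73 72
f 72 73 74
f 72 74 54
f 73 51 75
f 73 75 74
f 74 75 76
f 74 76 54
f 75 51 52
f 75 52 76
f 76 52 53
f 76 53 54
f 78 80 77
f 81 78 77
f 77 80 79
f 79 81 77
f 78 84 80
f 82 78 81
f 82 84 78
f 80 84 79
f 83 81 79
f 79 84 83
f 83 82 81
f 84 82 83
f 86 85 88
f 86 88 87
f 88 85 89
f 88 89 87
f 89 85 90
f 89 90 87
f 90 85 91
f 90 91 87
f 91 85 92
f 91 92 87
f 92 85 93
f 92 93 87
f 93 85 94
f 93 94 87
f 94 85 95
f 94 95 87
f 95 85 96
f 95 96 87
f 96 85 97
f 96 97 87
f 97 85 98
f 97 98 87
f 98 85 99
f 98 99 87
f 99 85 86
f 99 86 87



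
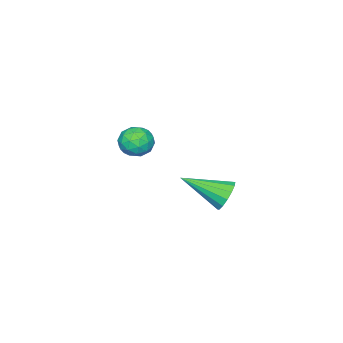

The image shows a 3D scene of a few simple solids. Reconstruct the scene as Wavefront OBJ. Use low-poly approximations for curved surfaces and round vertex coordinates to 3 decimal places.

v -3.967 -1.675 -3.75
v -3.242 -1.948 -3.985
v -4.318 -2.892 -3.415
v -3.593 -3.165 -3.65
v -3.655 -2.697 -2.992
v -3.438 -1.945 -3.2
v -4.122 -2.895 -4.2
v -3.905 -2.143 -4.408
v -3.338 -2.703 -4.264
v -3.049 -2.58 -3.517
v -4.511 -2.26 -3.883
v -4.222 -2.137 -3.136
v -3.574 -1.705 -3.897
v -3.986 -3.135 -3.503
v -4.022 -2.86 -3.116
v -3.596 -3.021 -3.255
v -3.689 -1.703 -3.435
v -3.263 -1.863 -3.574
v -3.505 -2.303 -2.99
v -4.297 -2.977 -3.826
v -3.871 -3.137 -3.965
v -3.964 -1.819 -4.145
v -3.538 -1.98 -4.284
v -4.055 -2.537 -4.41
v -3.204 -2.309 -4.199
v -3.41 -3.024 -4.002
v -3.721 -2.866 -4.325
v -3.594 -2.423 -4.447
v -3.035 -2.237 -3.76
v -3.241 -2.952 -3.563
v -3.277 -2.677 -3.177
v -3.15 -2.235 -3.299
v -3.091 -2.68 -3.924
v -4.319 -1.888 -3.837
v -4.525 -2.603 -3.64
v -4.41 -2.605 -4.101
v -4.283 -2.163 -4.223
v -4.15 -1.816 -3.398
v -4.356 -2.531 -3.201
v -3.966 -2.417 -2.953
v -3.839 -1.974 -3.075
v -4.469 -2.16 -3.476
v -2.613 2.985 -4.187
v -2.331 3.437 -3.659
v -1.727 1.435 -3.333
v -2.673 3.319 -3.518
v -2.999 3.112 -3.557
v -3.222 2.871 -3.764
v -3.281 2.66 -4.085
v -3.162 2.537 -4.433
v -2.895 2.534 -4.715
v -2.553 2.651 -4.856
v -2.227 2.859 -4.818
v -2.005 3.1 -4.61
v -1.945 3.311 -4.29
v -2.065 3.434 -3.941
f 1 38 17
f 38 12 41
f 17 41 6
f 38 41 17
f 1 17 13
f 17 6 18
f 13 18 2
f 17 18 13
f 1 13 22
f 13 2 23
f 22 23 8
f 13 23 22
f 1 22 34
f 22 8 37
f 34 37 11
f 22 37 34
f 1 34 38
f 34 11 42
f 38 42 12
f 34 42 38
f 2 18 29
f 18 6 32
f 29 32 10
f 18 32 29
f 6 41 19
f 41 12 40
f 19 40 5
f 41 40 19
f 12 42 39
f 42 11 35
f 39 35 3
f 42 35 39
f 11 37 36
f 37 8 24
f 36 24 7
f 37 24 36
f 8 23 28
f 23 2 25
f 28 25 9
f 23 25 28
f 4 30 16
f 30 10 31
f 16 31 5
f 30 31 16
f 4 16 14
f 16 5 15
f 14 15 3
f 16 15 14
f 4 14 21
f 14 3 20
f 21 20 7
f 14 20 21
f 4 21 26
f 21 7 27
f 26 27 9
f 21 27 26
f 4 26 30
f 26 9 33
f 30 33 10
f 26 33 30
f 5 31 19
f 31 10 32
f 19 32 6
f 31 32 19
f 3 15 39
f 15 5 40
f 39 40 12
f 15 40 39
f 7 20 36
f 20 3 35
f 36 35 11
f 20 35 36
f 9 27 28
f 27 7 24
f 28 24 8
f 27 24 28
f 10 33 29
f 33 9 25
f 29 25 2
f 33 25 29
f 44 43 46
f 44 46 45
f 46 43 47
f 46 47 45
f 47 43 48
f 47 48 45
f 48 43 49
f 48 49 45
f 49 43 50
f 49 50 45
f 50 43 51
f 50 51 45
f 51 43 52
f 51 52 45
f 52 43 53
f 52 53 45
f 53 43 54
f 53 54 45
f 54 43 55
f 54 55 45
f 55 43 56
f 55 56 45
f 56 43 44
f 56 44 45



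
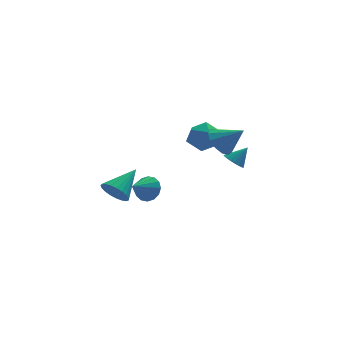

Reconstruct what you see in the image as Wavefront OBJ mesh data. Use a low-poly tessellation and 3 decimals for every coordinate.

v -1.717 1.271 -2.203
v -1.259 1.453 -1.379
v -2.843 0.449 -1.397
v -1.577 1.831 -1.436
v -1.931 2.059 -1.699
v -2.229 2.076 -2.097
v -2.389 1.877 -2.523
v -2.37 1.516 -2.864
v -2.175 1.089 -3.027
v -1.858 0.711 -2.97
v -1.503 0.482 -2.708
v -1.206 0.465 -2.31
v -1.045 0.664 -1.884
v -1.065 1.026 -1.543
v 1.72 2.549 0.914
v 2.502 2.622 1.806
v 1.198 0.798 1.514
v 1.98 0.871 2.406
v 1.014 1.562 2.405
v 1.336 2.644 2.034
v 2.364 0.776 1.286
v 2.686 1.858 0.915
v 2.9 1.526 2.036
v 2.065 2.012 2.727
v 1.635 1.408 0.593
v 0.8 1.894 1.284
v -4.705 -3.789 0.63
v -4.195 -4.599 0.787
v -3.235 -2.651 1.73
v -4.038 -4.467 0.44
v -3.996 -4.217 0.126
v -4.077 -3.894 -0.101
v -4.267 -3.552 -0.202
v -4.532 -3.251 -0.158
v -4.827 -3.044 0.022
v -5.101 -2.965 0.307
v -5.307 -3.028 0.648
v -5.409 -3.223 0.986
v -5.389 -3.516 1.262
v -5.251 -3.856 1.43
v -5.018 -4.185 1.459
v -4.732 -4.445 1.345
v -4.441 -4.591 1.107
v 3.543 1.019 -0.327
v 4.039 0.564 -0.701
v 4.437 1.161 0.687
v 4.12 0.876 -0.816
v 4.087 1.217 -0.835
v 3.946 1.518 -0.753
v 3.725 1.721 -0.586
v 3.468 1.784 -0.369
v 3.226 1.696 -0.143
v 3.046 1.474 0.047
v 2.965 1.161 0.162
v 2.999 0.821 0.181
v 3.14 0.519 0.099
v 3.36 0.317 -0.068
v 3.617 0.254 -0.286
v 3.859 0.342 -0.512
v 1.743 -2.588 3.378
v 2.406 -1.784 3.092
v 2.977 -3.212 4.482
v 2.084 -1.58 3.566
v 1.654 -1.696 3.981
v 1.252 -2.095 4.204
v 1.006 -2.65 4.165
v 0.994 -3.186 3.876
v 1.22 -3.531 3.428
v 1.612 -3.577 2.965
v 2.045 -3.309 2.633
v 2.383 -2.811 2.537
v 2.517 -2.243 2.708
f 2 1 4
f 2 4 3
f 4 1 5
f 4 5 3
f 5 1 6
f 5 6 3
f 6 1 7
f 6 7 3
f 7 1 8
f 7 8 3
f 8 1 9
f 8 9 3
f 9 1 10
f 9 10 3
f 10 1 11
f 10 11 3
f 11 1 12
f 11 12 3
f 12 1 13
f 12 13 3
f 13 1 14
f 13 14 3
f 14 1 2
f 14 2 3
f 15 26 20
f 15 20 16
f 15 16 22
f 15 22 25
f 15 25 26
f 16 20 24
f 20 26 19
f 26 25 17
f 25 22 21
f 22 16 23
f 18 24 19
f 18 19 17
f 18 17 21
f 18 21 23
f 18 23 24
f 19 24 20
f 17 19 26
f 21 17 25
f 23 21 22
f 24 23 16
f 28 27 30
f 28 30 29
f 30 27 31
f 30 31 29
f 31 27 32
f 31 32 29
f 32 27 33
f 32 33 29
f 33 27 34
f 33 34 29
f 34 27 35
f 34 35 29
f 35 27 36
f 35 36 29
f 36 27 37
f 36 37 29
f 37 27 38
f 37 38 29
f 38 27 39
f 38 39 29
f 39 27 40
f 39 40 29
f 40 27 41
f 40 41 29
f 41 27 42
f 41 42 29
f 42 27 43
f 42 43 29
f 43 27 28
f 43 28 29
f 45 44 47
f 45 47 46
f 47 44 48
f 47 48 46
f 48 44 49
f 48 49 46
f 49 44 50
f 49 50 46
f 50 44 51
f 50 51 46
f 51 44 52
f 51 52 46
f 52 44 53
f 52 53 46
f 53 44 54
f 53 54 46
f 54 44 55
f 54 55 46
f 55 44 56
f 55 56 46
f 56 44 57
f 56 57 46
f 57 44 58
f 57 58 46
f 58 44 59
f 58 59 46
f 59 44 45
f 59 45 46
f 61 60 63
f 61 63 62
f 63 60 64
f 63 64 62
f 64 60 65
f 64 65 62
f 65 60 66
f 65 66 62
f 66 60 67
f 66 67 62
f 67 60 68
f 67 68 62
f 68 60 69
f 68 69 62
f 69 60 70
f 69 70 62
f 70 60 71
f 70 71 62
f 71 60 72
f 71 72 62
f 72 60 61
f 72 61 62



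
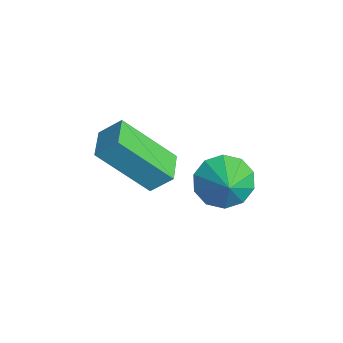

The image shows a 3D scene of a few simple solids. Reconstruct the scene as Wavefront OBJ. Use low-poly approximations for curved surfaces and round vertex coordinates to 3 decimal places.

v 2.351 -0.819 0.45
v 2.569 -0.264 1.028
v 2.865 0.46 -0.972
v 3.083 1.015 -0.394
v 3.197 -1.155 0.454
v 3.415 -0.6 1.032
v 3.711 0.124 -0.968
v 3.929 0.679 -0.39
v 3.066 2.303 -1.936
v 3.538 2.181 -2.607
v 3.874 2.177 -1.344
v 3.54 2.683 -2.502
v 3.36 3.04 -2.181
v 3.068 3.116 -1.766
v 2.775 2.881 -1.416
v 2.593 2.426 -1.265
v 2.592 1.924 -1.37
v 2.771 1.567 -1.692
v 3.063 1.491 -2.106
v 3.356 1.725 -2.456
f 2 4 1
f 5 2 1
f 1 4 3
f 3 5 1
f 2 8 4
f 6 2 5
f 6 8 2
f 4 8 3
f 7 5 3
f 3 8 7
f 7 6 5
f 8 6 7
f 10 9 12
f 10 12 11
f 12 9 13
f 12 13 11
f 13 9 14
f 13 14 11
f 14 9 15
f 14 15 11
f 15 9 16
f 15 16 11
f 16 9 17
f 16 17 11
f 17 9 18
f 17 18 11
f 18 9 19
f 18 19 11
f 19 9 20
f 19 20 11
f 20 9 10
f 20 10 11



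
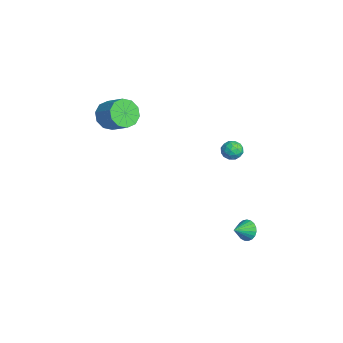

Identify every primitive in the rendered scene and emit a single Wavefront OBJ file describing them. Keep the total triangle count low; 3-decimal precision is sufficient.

v -4.206 -4.251 1.853
v -3.59 -4.245 1.027
v -2.478 -3.583 1.862
v -3.094 -3.589 2.687
v -3.919 -3.699 1.032
v -2.806 -3.038 1.866
v -4.356 -3.364 1.35
v -3.244 -2.703 2.185
v -4.737 -3.368 1.861
v -3.625 -2.707 2.695
v -4.915 -3.709 2.368
v -3.802 -3.048 3.202
v -4.822 -4.257 2.678
v -3.71 -3.595 3.513
v -4.494 -4.802 2.674
v -3.381 -4.141 3.508
v -4.056 -5.137 2.355
v -2.944 -4.476 3.19
v -3.675 -5.133 1.845
v -2.563 -4.472 2.679
v -3.498 -4.792 1.338
v -2.385 -4.131 2.172
v 2.662 2.148 -4.221
v 3.021 2.589 -3.763
v 3.098 1.272 -3.719
v 2.76 2.544 -3.616
v 2.481 2.43 -3.573
v 2.234 2.268 -3.642
v 2.062 2.085 -3.811
v 1.992 1.912 -4.051
v 2.039 1.781 -4.321
v 2.193 1.713 -4.573
v 2.429 1.72 -4.765
v 2.705 1.802 -4.862
v 2.973 1.943 -4.849
v 3.188 2.119 -4.727
v 3.311 2.301 -4.518
v 3.323 2.456 -4.257
v 3.22 2.558 -3.99
v 3.846 1.358 4.089
v 4.432 1.235 3.806
v 3.428 0.505 3.594
v 4.014 0.382 3.311
v 3.937 0.298 3.963
v 4.196 0.825 4.269
v 3.664 0.915 3.131
v 3.923 1.442 3.437
v 4.32 0.961 3.214
v 4.488 0.58 3.728
v 3.372 1.16 3.672
v 3.54 0.779 4.186
v 4.176 1.371 3.991
v 3.684 0.369 3.409
v 3.639 0.319 3.792
v 3.983 0.247 3.626
v 4.037 1.13 4.264
v 4.382 1.058 4.097
v 4.09 0.507 4.189
v 3.478 0.682 3.303
v 3.823 0.61 3.136
v 3.877 1.493 3.774
v 4.221 1.421 3.608
v 3.77 1.233 3.211
v 4.454 1.138 3.476
v 4.208 0.637 3.185
v 4.003 0.95 3.079
v 4.155 1.26 3.259
v 4.554 0.914 3.779
v 4.307 0.412 3.488
v 4.262 0.363 3.871
v 4.414 0.673 4.051
v 4.487 0.753 3.431
v 3.553 1.328 3.912
v 3.306 0.826 3.621
v 3.446 1.067 3.349
v 3.598 1.377 3.529
v 3.652 1.103 4.215
v 3.406 0.602 3.924
v 3.705 0.48 4.141
v 3.857 0.79 4.321
v 3.373 0.987 3.969
f 2 1 5
f 2 5 3
f 3 5 6
f 3 6 4
f 5 1 7
f 5 7 6
f 6 7 8
f 6 8 4
f 7 1 9
f 7 9 8
f 8 9 10
f 8 10 4
f 9 1 11
f 9 11 10
f 10 11 12
f 10 12 4
f 11 1 13
f 11 13 12
f 12 13 14
f 12 14 4
f 13 1 15
f 13 15 14
f 14 15 16
f 14 16 4
f 15 1 17
f 15 17 16
f 16 17 18
f 16 18 4
f 17 1 19
f 17 19 18
f 18 19 20
f 18 20 4
f 19 1 21
f 19 21 20
f 20 21 22
f 20 22 4
f 21 1 2
f 21 2 22
f 22 2 3
f 22 3 4
f 24 23 26
f 24 26 25
f 26 23 27
f 26 27 25
f 27 23 28
f 27 28 25
f 28 23 29
f 28 29 25
f 29 23 30
f 29 30 25
f 30 23 31
f 30 31 25
f 31 23 32
f 31 32 25
f 32 23 33
f 32 33 25
f 33 23 34
f 33 34 25
f 34 23 35
f 34 35 25
f 35 23 36
f 35 36 25
f 36 23 37
f 36 37 25
f 37 23 38
f 37 38 25
f 38 23 39
f 38 39 25
f 39 23 24
f 39 24 25
f 40 77 56
f 77 51 80
f 56 80 45
f 77 80 56
f 40 56 52
f 56 45 57
f 52 57 41
f 56 57 52
f 40 52 61
f 52 41 62
f 61 62 47
f 52 62 61
f 40 61 73
f 61 47 76
f 73 76 50
f 61 76 73
f 40 73 77
f 73 50 81
f 77 81 51
f 73 81 77
f 41 57 68
f 57 45 71
f 68 71 49
f 57 71 68
f 45 80 58
f 80 51 79
f 58 79 44
f 80 79 58
f 51 81 78
f 81 50 74
f 78 74 42
f 81 74 78
f 50 76 75
f 76 47 63
f 75 63 46
f 76 63 75
f 47 62 67
f 62 41 64
f 67 64 48
f 62 64 67
f 43 69 55
f 69 49 70
f 55 70 44
f 69 70 55
f 43 55 53
f 55 44 54
f 53 54 42
f 55 54 53
f 43 53 60
f 53 42 59
f 60 59 46
f 53 59 60
f 43 60 65
f 60 46 66
f 65 66 48
f 60 66 65
f 43 65 69
f 65 48 72
f 69 72 49
f 65 72 69
f 44 70 58
f 70 49 71
f 58 71 45
f 70 71 58
f 42 54 78
f 54 44 79
f 78 79 51
f 54 79 78
f 46 59 75
f 59 42 74
f 75 74 50
f 59 74 75
f 48 66 67
f 66 46 63
f 67 63 47
f 66 63 67
f 49 72 68
f 72 48 64
f 68 64 41
f 72 64 68



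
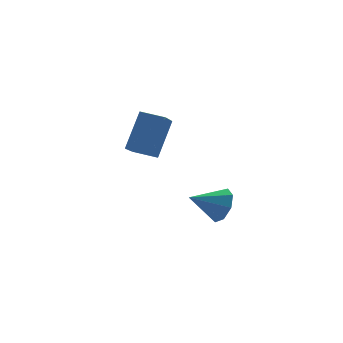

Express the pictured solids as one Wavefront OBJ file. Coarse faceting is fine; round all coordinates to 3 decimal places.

v 2.597 2.485 -3.606
v 2.947 2.048 -2.79
v 1.083 2.675 -2.854
v 3.045 2.799 -2.781
v 2.881 3.367 -3.255
v 2.55 3.418 -3.935
v 2.246 2.923 -4.422
v 2.148 2.171 -4.43
v 2.313 1.604 -3.956
v 2.644 1.553 -3.276
v -1.384 3.209 0.315
v -2.163 2.089 1.208
v -0.407 3.918 2.058
v -1.186 2.799 2.951
v -0.494 2.441 0.129
v -1.273 1.322 1.022
v 0.483 3.151 1.872
v -0.296 2.031 2.765
f 2 1 4
f 2 4 3
f 4 1 5
f 4 5 3
f 5 1 6
f 5 6 3
f 6 1 7
f 6 7 3
f 7 1 8
f 7 8 3
f 8 1 9
f 8 9 3
f 9 1 10
f 9 10 3
f 10 1 2
f 10 2 3
f 12 14 11
f 15 12 11
f 11 14 13
f 13 15 11
f 12 18 14
f 16 12 15
f 16 18 12
f 14 18 13
f 17 15 13
f 13 18 17
f 17 16 15
f 18 16 17



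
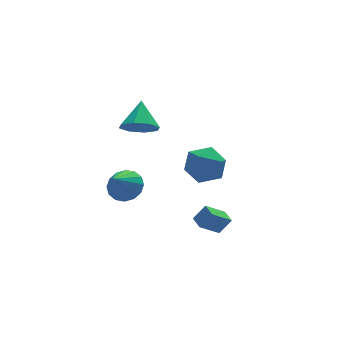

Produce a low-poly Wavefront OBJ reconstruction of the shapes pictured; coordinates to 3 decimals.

v 2.629 -3.773 -3.106
v 1.52 -3.863 -2.256
v 2.625 -2.957 -3.024
v 1.517 -3.047 -2.174
v 3.263 -3.853 -2.286
v 2.155 -3.943 -1.436
v 3.26 -3.037 -2.204
v 2.151 -3.127 -1.354
v 0.422 1.273 2.157
v 1.391 1.207 1.707
v 1.038 2.487 3.303
v 0.92 1.778 1.355
v 0.158 2.053 1.473
v -0.45 1.871 1.991
v -0.546 1.339 2.606
v -0.076 0.768 2.958
v 0.687 0.493 2.84
v 1.294 0.675 2.322
v 0.537 3.674 -3.935
v 1.237 4.011 -3.228
v -0.477 2.866 -2.545
v 0.87 4.41 -3.264
v 0.413 4.612 -3.479
v -0.01 4.563 -3.816
v -0.287 4.276 -4.185
v -0.343 3.827 -4.487
v -0.163 3.338 -4.641
v 0.204 2.938 -4.606
v 0.66 2.736 -4.39
v 1.083 2.785 -4.053
v 1.36 3.073 -3.684
v 1.416 3.521 -3.382
v 3.96 0.2 0.418
v 4.629 -0.095 -0.585
v 2.271 -0.185 -0.595
v 2.94 -0.48 -1.598
v 2.963 -1.215 -0.599
v 4.007 -0.977 0.028
v 2.893 0.697 -1.208
v 3.937 0.935 -0.581
v 3.969 0.212 -1.589
v 4.013 -0.969 -1.213
v 2.887 0.689 0.033
v 2.931 -0.492 0.409
f 2 4 1
f 5 2 1
f 1 4 3
f 3 5 1
f 2 8 4
f 6 2 5
f 6 8 2
f 4 8 3
f 7 5 3
f 3 8 7
f 7 6 5
f 8 6 7
f 10 9 12
f 10 12 11
f 12 9 13
f 12 13 11
f 13 9 14
f 13 14 11
f 14 9 15
f 14 15 11
f 15 9 16
f 15 16 11
f 16 9 17
f 16 17 11
f 17 9 18
f 17 18 11
f 18 9 10
f 18 10 11
f 20 19 22
f 20 22 21
f 22 19 23
f 22 23 21
f 23 19 24
f 23 24 21
f 24 19 25
f 24 25 21
f 25 19 26
f 25 26 21
f 26 19 27
f 26 27 21
f 27 19 28
f 27 28 21
f 28 19 29
f 28 29 21
f 29 19 30
f 29 30 21
f 30 19 31
f 30 31 21
f 31 19 32
f 31 32 21
f 32 19 20
f 32 20 21
f 33 44 38
f 33 38 34
f 33 34 40
f 33 40 43
f 33 43 44
f 34 38 42
f 38 44 37
f 44 43 35
f 43 40 39
f 40 34 41
f 36 42 37
f 36 37 35
f 36 35 39
f 36 39 41
f 36 41 42
f 37 42 38
f 35 37 44
f 39 35 43
f 41 39 40
f 42 41 34



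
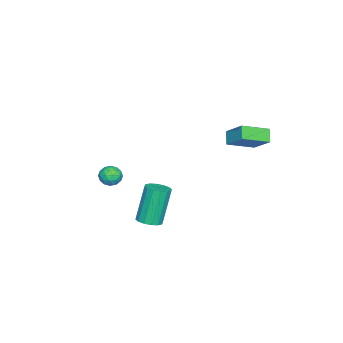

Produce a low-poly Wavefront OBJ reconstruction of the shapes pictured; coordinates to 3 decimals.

v -0.889 -3.123 -3.945
v -0.418 -2.761 -4.239
v -0.142 -3.799 -3.581
v 0.329 -3.437 -3.875
v 0.002 -3.194 -3.353
v -0.46 -2.776 -3.578
v -0.1 -3.784 -4.242
v -0.562 -3.366 -4.467
v 0.069 -3.17 -4.423
v 0.132 -2.805 -3.873
v -0.692 -3.755 -3.947
v -0.629 -3.39 -3.397
v -0.719 -2.882 -4.124
v 0.159 -3.678 -3.696
v -0.033 -3.534 -3.389
v 0.244 -3.322 -3.562
v -0.744 -2.891 -3.736
v -0.467 -2.678 -3.908
v -0.22 -2.933 -3.388
v -0.093 -3.882 -3.912
v 0.184 -3.669 -4.084
v -0.804 -3.238 -4.258
v -0.527 -3.026 -4.431
v -0.34 -3.627 -4.432
v -0.156 -2.91 -4.405
v 0.283 -3.308 -4.191
v 0.031 -3.512 -4.406
v -0.24 -3.266 -4.539
v -0.119 -2.696 -4.082
v 0.32 -3.093 -3.868
v 0.128 -2.95 -3.561
v -0.144 -2.704 -3.693
v 0.168 -2.936 -4.19
v -0.88 -3.467 -3.952
v -0.441 -3.864 -3.738
v -0.416 -3.856 -4.127
v -0.688 -3.61 -4.259
v -0.843 -3.252 -3.629
v -0.404 -3.65 -3.415
v -0.32 -3.294 -3.281
v -0.591 -3.048 -3.414
v -0.728 -3.624 -3.63
v -3.571 3.241 -1.292
v -3.006 4.252 -0.355
v -3.003 3.47 -1.881
v -2.437 4.48 -0.944
v -2.523 2.12 -0.716
v -1.957 3.13 0.221
v -1.954 2.348 -1.305
v -1.389 3.359 -0.368
v 2.423 -0.093 -4.862
v 3.079 -0.087 -4.651
v 2.414 0.138 -2.587
v 1.757 0.133 -2.798
v 3 0.255 -4.714
v 2.335 0.48 -2.65
v 2.766 0.504 -4.817
v 2.1 0.73 -2.753
v 2.439 0.594 -4.931
v 1.774 0.819 -2.868
v 2.109 0.499 -5.028
v 1.444 0.724 -2.964
v 1.862 0.246 -5.079
v 1.197 0.471 -3.016
v 1.766 -0.098 -5.073
v 1.101 0.127 -3.009
v 1.845 -0.44 -5.01
v 1.18 -0.215 -2.946
v 2.08 -0.69 -4.907
v 1.414 -0.464 -2.843
v 2.406 -0.779 -4.792
v 1.741 -0.554 -2.729
v 2.736 -0.684 -4.696
v 2.071 -0.459 -2.632
v 2.983 -0.431 -4.644
v 2.318 -0.206 -2.581
f 1 38 17
f 38 12 41
f 17 41 6
f 38 41 17
f 1 17 13
f 17 6 18
f 13 18 2
f 17 18 13
f 1 13 22
f 13 2 23
f 22 23 8
f 13 23 22
f 1 22 34
f 22 8 37
f 34 37 11
f 22 37 34
f 1 34 38
f 34 11 42
f 38 42 12
f 34 42 38
f 2 18 29
f 18 6 32
f 29 32 10
f 18 32 29
f 6 41 19
f 41 12 40
f 19 40 5
f 41 40 19
f 12 42 39
f 42 11 35
f 39 35 3
f 42 35 39
f 11 37 36
f 37 8 24
f 36 24 7
f 37 24 36
f 8 23 28
f 23 2 25
f 28 25 9
f 23 25 28
f 4 30 16
f 30 10 31
f 16 31 5
f 30 31 16
f 4 16 14
f 16 5 15
f 14 15 3
f 16 15 14
f 4 14 21
f 14 3 20
f 21 20 7
f 14 20 21
f 4 21 26
f 21 7 27
f 26 27 9
f 21 27 26
f 4 26 30
f 26 9 33
f 30 33 10
f 26 33 30
f 5 31 19
f 31 10 32
f 19 32 6
f 31 32 19
f 3 15 39
f 15 5 40
f 39 40 12
f 15 40 39
f 7 20 36
f 20 3 35
f 36 35 11
f 20 35 36
f 9 27 28
f 27 7 24
f 28 24 8
f 27 24 28
f 10 33 29
f 33 9 25
f 29 25 2
f 33 25 29
f 44 46 43
f 47 44 43
f 43 46 45
f 45 47 43
f 44 50 46
f 48 44 47
f 48 50 44
f 46 50 45
f 49 47 45
f 45 50 49
f 49 48 47
f 50 48 49
f 52 51 55
f 52 55 53
f 53 55 56
f 53 56 54
f 55 51 57
f 55 57 56
f 56 57 58
f 56 58 54
f 57 51 59
f 57 59 58
f 58 59 60
f 58 60 54
f 59 51 61
f 59 61 60
f 60 61 62
f 60 62 54
f 61 51 63
f 61 63 62
f 62 63 64
f 62 64 54
f 63 51 65
f 63 65 64
f 64 65 66
f 64 66 54
f 65 51 67
f 65 67 66
f 66 67 68
f 66 68 54
f 67 51 69
f 67 69 68
f 68 69 70
f 68 70 54
f 69 51 71
f 69 71 70
f 70 71 72
f 70 72 54
f 71 51 73
f 71 73 72
f 72 73 74
f 72 74 54
f 73 51 75
f 73 75 74
f 74 75 76
f 74 76 54
f 75 51 52
f 75 52 76
f 76 52 53
f 76 53 54



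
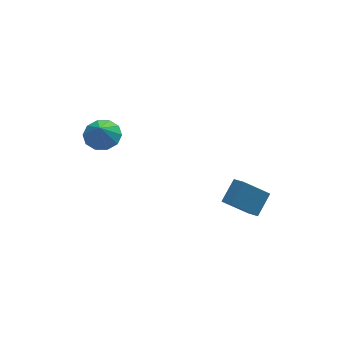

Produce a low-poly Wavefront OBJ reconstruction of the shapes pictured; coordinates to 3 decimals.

v -2.018 0.754 2.441
v -1.445 0.06 2.251
v -2.202 0.346 3.379
v -1.142 0.477 2.492
v -1.174 0.999 2.713
v -1.528 1.429 2.831
v -2.069 1.6 2.799
v -2.591 1.449 2.631
v -2.894 1.032 2.39
v -2.862 0.509 2.168
v -2.508 0.08 2.051
v -1.967 -0.091 2.082
v 4.087 -4.397 -0.31
v 2.869 -4.176 0.671
v 3.85 -3.639 -0.775
v 2.632 -3.418 0.207
v 4.868 -3.662 0.493
v 3.65 -3.441 1.475
v 4.631 -2.904 0.029
v 3.413 -2.683 1.01
f 2 1 4
f 2 4 3
f 4 1 5
f 4 5 3
f 5 1 6
f 5 6 3
f 6 1 7
f 6 7 3
f 7 1 8
f 7 8 3
f 8 1 9
f 8 9 3
f 9 1 10
f 9 10 3
f 10 1 11
f 10 11 3
f 11 1 12
f 11 12 3
f 12 1 2
f 12 2 3
f 14 16 13
f 17 14 13
f 13 16 15
f 15 17 13
f 14 20 16
f 18 14 17
f 18 20 14
f 16 20 15
f 19 17 15
f 15 20 19
f 19 18 17
f 20 18 19



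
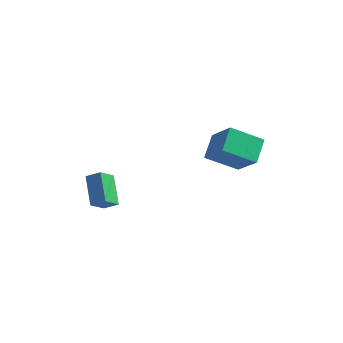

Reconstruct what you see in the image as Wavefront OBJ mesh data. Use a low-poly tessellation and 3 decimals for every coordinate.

v -0.238 -1.024 0.351
v -0.121 -1.924 0.816
v 0.432 -0.758 0.697
v 0.55 -1.658 1.162
v 0.69 -1.602 -1.002
v 0.808 -2.502 -0.537
v 1.361 -1.336 -0.656
v 1.478 -2.236 -0.191
v 2.716 2.651 1.523
v 2.294 3.601 2.577
v 3.558 3.978 0.666
v 3.136 4.927 1.72
v 4.144 2.313 2.4
v 3.722 3.262 3.454
v 4.986 3.639 1.543
v 4.564 4.589 2.597
f 2 4 1
f 5 2 1
f 1 4 3
f 3 5 1
f 2 8 4
f 6 2 5
f 6 8 2
f 4 8 3
f 7 5 3
f 3 8 7
f 7 6 5
f 8 6 7
f 10 12 9
f 13 10 9
f 9 12 11
f 11 13 9
f 10 16 12
f 14 10 13
f 14 16 10
f 12 16 11
f 15 13 11
f 11 16 15
f 15 14 13
f 16 14 15



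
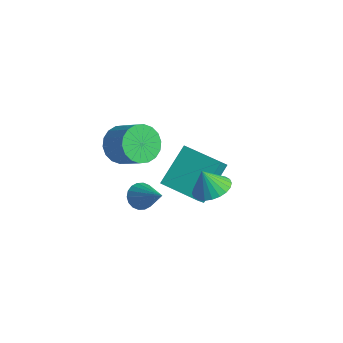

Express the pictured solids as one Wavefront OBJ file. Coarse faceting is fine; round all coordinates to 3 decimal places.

v 2.819 -2.259 0.972
v 3.129 -1.876 0.611
v 4.101 -2.321 2.008
v 3 -1.708 0.781
v 2.835 -1.649 0.988
v 2.667 -1.711 1.192
v 2.529 -1.881 1.353
v 2.449 -2.126 1.438
v 2.441 -2.397 1.43
v 2.509 -2.641 1.332
v 2.638 -2.809 1.162
v 2.803 -2.868 0.955
v 2.971 -2.807 0.751
v 3.109 -2.637 0.59
v 3.189 -2.392 0.506
v 3.197 -2.12 0.513
v 0.523 1.093 -2.279
v 0.736 0.547 -1.596
v 0.251 2.621 -0.971
v 0.464 2.075 -0.289
v 2.236 1.545 -2.451
v 2.449 0.999 -1.769
v 1.964 3.073 -1.144
v 2.177 2.527 -0.461
v 1.054 -1.656 2.542
v 1.423 -1.057 2.015
v 2.536 -1.024 2.83
v 2.166 -1.624 3.358
v 1.227 -0.837 2.273
v 2.34 -0.804 3.088
v 0.997 -0.779 2.585
v 2.11 -0.747 3.4
v 0.778 -0.895 2.888
v 1.891 -0.863 3.703
v 0.614 -1.162 3.123
v 1.727 -1.13 3.938
v 0.537 -1.527 3.242
v 1.649 -1.494 4.058
v 0.562 -1.917 3.224
v 1.675 -1.885 4.039
v 0.684 -2.256 3.07
v 1.797 -2.223 3.885
v 0.88 -2.476 2.812
v 1.993 -2.443 3.627
v 1.11 -2.533 2.5
v 2.223 -2.501 3.315
v 1.329 -2.417 2.197
v 2.442 -2.385 3.012
v 1.493 -2.15 1.962
v 2.606 -2.118 2.777
v 1.571 -1.786 1.842
v 2.683 -1.753 2.658
v 1.545 -1.395 1.861
v 2.658 -1.363 2.676
v 3.212 1.048 -0.435
v 3.828 0.499 -0.341
v 2.868 0.832 0.555
v 3.968 0.77 -0.233
v 3.993 1.084 -0.156
v 3.899 1.392 -0.121
v 3.701 1.648 -0.134
v 3.428 1.812 -0.193
v 3.122 1.86 -0.289
v 2.83 1.784 -0.407
v 2.596 1.597 -0.529
v 2.456 1.325 -0.637
v 2.431 1.012 -0.714
v 2.525 0.704 -0.749
v 2.723 0.448 -0.735
v 2.996 0.284 -0.676
v 3.302 0.236 -0.581
v 3.594 0.311 -0.463
f 2 1 4
f 2 4 3
f 4 1 5
f 4 5 3
f 5 1 6
f 5 6 3
f 6 1 7
f 6 7 3
f 7 1 8
f 7 8 3
f 8 1 9
f 8 9 3
f 9 1 10
f 9 10 3
f 10 1 11
f 10 11 3
f 11 1 12
f 11 12 3
f 12 1 13
f 12 13 3
f 13 1 14
f 13 14 3
f 14 1 15
f 14 15 3
f 15 1 16
f 15 16 3
f 16 1 2
f 16 2 3
f 18 20 17
f 21 18 17
f 17 20 19
f 19 21 17
f 18 24 20
f 22 18 21
f 22 24 18
f 20 24 19
f 23 21 19
f 19 24 23
f 23 22 21
f 24 22 23
f 26 25 29
f 26 29 27
f 27 29 30
f 27 30 28
f 29 25 31
f 29 31 30
f 30 31 32
f 30 32 28
f 31 25 33
f 31 33 32
f 32 33 34
f 32 34 28
f 33 25 35
f 33 35 34
f 34 35 36
f 34 36 28
f 35 25 37
f 35 37 36
f 36 37 38
f 36 38 28
f 37 25 39
f 37 39 38
f 38 39 40
f 38 40 28
f 39 25 41
f 39 41 40
f 40 41 42
f 40 42 28
f 41 25 43
f 41 43 42
f 42 43 44
f 42 44 28
f 43 25 45
f 43 45 44
f 44 45 46
f 44 46 28
f 45 25 47
f 45 47 46
f 46 47 48
f 46 48 28
f 47 25 49
f 47 49 48
f 48 49 50
f 48 50 28
f 49 25 51
f 49 51 50
f 50 51 52
f 50 52 28
f 51 25 53
f 51 53 52
f 52 53 54
f 52 54 28
f 53 25 26
f 53 26 54
f 54 26 27
f 54 27 28
f 56 55 58
f 56 58 57
f 58 55 59
f 58 59 57
f 59 55 60
f 59 60 57
f 60 55 61
f 60 61 57
f 61 55 62
f 61 62 57
f 62 55 63
f 62 63 57
f 63 55 64
f 63 64 57
f 64 55 65
f 64 65 57
f 65 55 66
f 65 66 57
f 66 55 67
f 66 67 57
f 67 55 68
f 67 68 57
f 68 55 69
f 68 69 57
f 69 55 70
f 69 70 57
f 70 55 71
f 70 71 57
f 71 55 72
f 71 72 57
f 72 55 56
f 72 56 57

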